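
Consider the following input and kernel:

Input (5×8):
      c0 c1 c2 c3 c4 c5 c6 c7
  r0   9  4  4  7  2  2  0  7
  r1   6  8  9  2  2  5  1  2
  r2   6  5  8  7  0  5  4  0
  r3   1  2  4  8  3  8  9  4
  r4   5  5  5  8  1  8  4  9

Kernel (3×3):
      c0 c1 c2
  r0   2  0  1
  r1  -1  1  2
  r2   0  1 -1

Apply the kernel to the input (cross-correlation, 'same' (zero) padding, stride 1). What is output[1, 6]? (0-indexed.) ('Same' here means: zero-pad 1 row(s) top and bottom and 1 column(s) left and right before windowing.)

The receptive field on the zero-padded input at this output position is [2 0 7 / 5 1 2 / 5 4 0]. Elementwise product with the kernel and sum: 2·2 + 7·1 + 5·-1 + 1·1 + 2·2 + 4·1 + 0·-1.

15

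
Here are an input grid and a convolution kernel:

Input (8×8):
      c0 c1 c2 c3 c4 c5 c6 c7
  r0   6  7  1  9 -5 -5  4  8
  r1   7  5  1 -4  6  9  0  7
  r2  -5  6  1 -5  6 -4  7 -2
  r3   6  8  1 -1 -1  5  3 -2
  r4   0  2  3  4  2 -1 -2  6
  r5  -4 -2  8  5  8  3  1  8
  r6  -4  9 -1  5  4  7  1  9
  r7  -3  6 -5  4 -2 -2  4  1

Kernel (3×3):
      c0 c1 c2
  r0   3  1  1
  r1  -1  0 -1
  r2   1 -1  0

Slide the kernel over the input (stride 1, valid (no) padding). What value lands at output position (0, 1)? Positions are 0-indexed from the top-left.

The receptive field on the input at this output position is [7 1 9 / 5 1 -4 / 6 1 -5]. Elementwise product with the kernel and sum: 7·3 + 1·1 + 9·1 + 5·-1 + -4·-1 + 6·1 + 1·-1.

35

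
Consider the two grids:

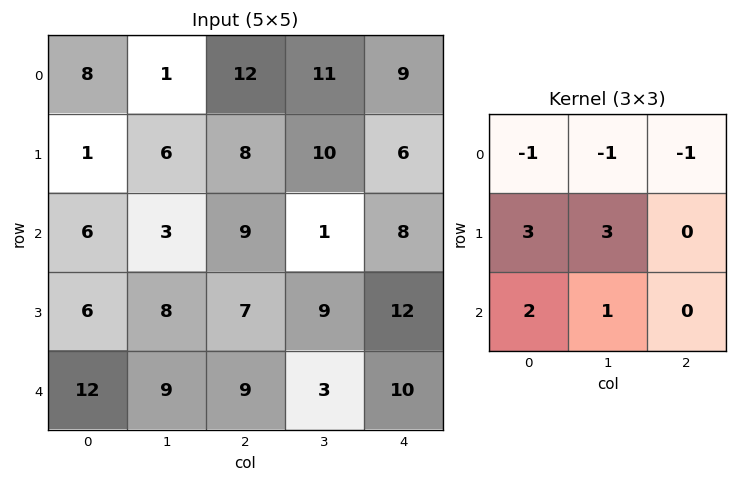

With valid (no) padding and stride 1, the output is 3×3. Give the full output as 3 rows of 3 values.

15 33 41
32 35 29
57 59 51

Output[0,0]: The receptive field on the input at this output position is [8 1 12 / 1 6 8 / 6 3 9]. Elementwise product with the kernel and sum: 8·-1 + 1·-1 + 12·-1 + 1·3 + 6·3 + 6·2 + 3·1.
Output[0,1]: The receptive field on the input at this output position is [1 12 11 / 6 8 10 / 3 9 1]. Elementwise product with the kernel and sum: 1·-1 + 12·-1 + 11·-1 + 6·3 + 8·3 + 3·2 + 9·1.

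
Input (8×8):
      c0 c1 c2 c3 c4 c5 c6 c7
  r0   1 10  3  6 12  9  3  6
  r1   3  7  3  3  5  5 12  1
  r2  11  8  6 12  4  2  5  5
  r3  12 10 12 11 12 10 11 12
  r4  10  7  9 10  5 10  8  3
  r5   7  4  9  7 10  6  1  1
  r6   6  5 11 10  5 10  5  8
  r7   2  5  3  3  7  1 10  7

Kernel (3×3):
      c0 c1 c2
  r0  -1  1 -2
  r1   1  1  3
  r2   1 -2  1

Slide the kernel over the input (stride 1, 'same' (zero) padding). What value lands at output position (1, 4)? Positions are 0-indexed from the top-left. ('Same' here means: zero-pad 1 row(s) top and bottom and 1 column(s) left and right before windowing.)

The receptive field on the zero-padded input at this output position is [6 12 9 / 3 5 5 / 12 4 2]. Elementwise product with the kernel and sum: 6·-1 + 12·1 + 9·-2 + 3·1 + 5·1 + 5·3 + 12·1 + 4·-2 + 2·1.

17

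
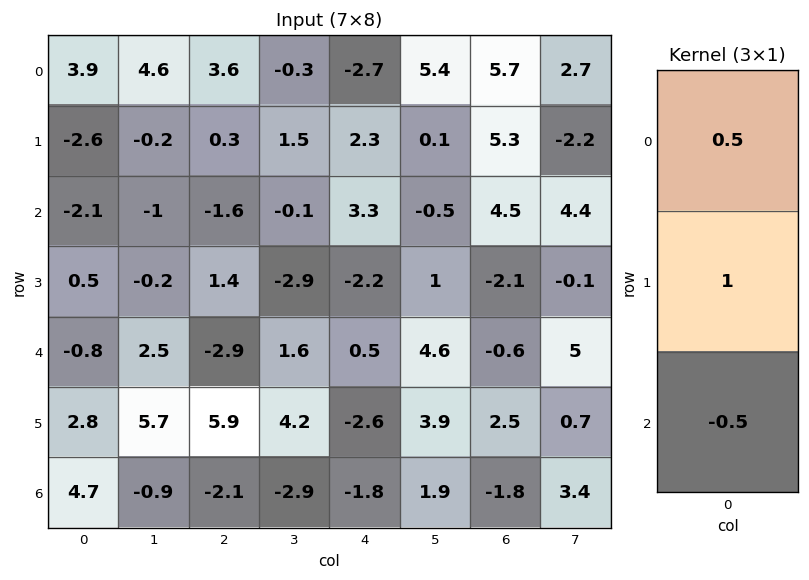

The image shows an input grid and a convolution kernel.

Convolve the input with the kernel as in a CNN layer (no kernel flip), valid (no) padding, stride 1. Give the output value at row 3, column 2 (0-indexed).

The receptive field on the input at this output position is [1.4 / -2.9 / 5.9]. Elementwise product with the kernel and sum: 1.4·0.5 + -2.9·1 + 5.9·-0.5.

-5.15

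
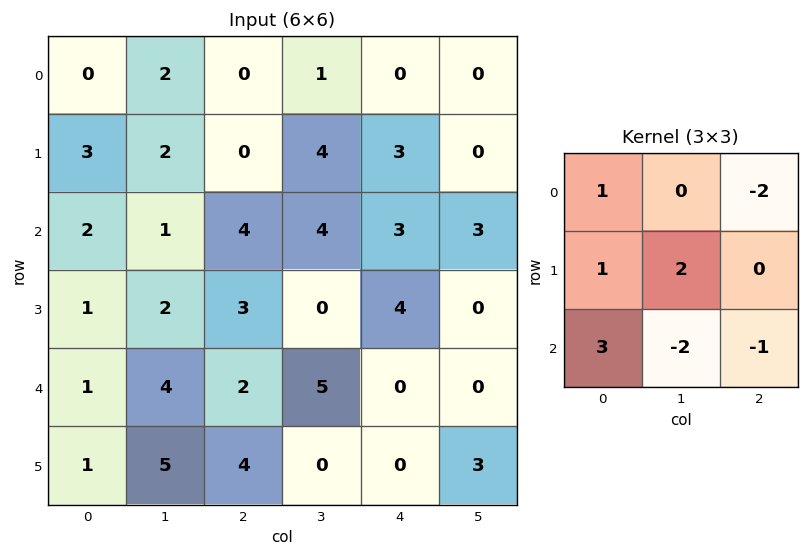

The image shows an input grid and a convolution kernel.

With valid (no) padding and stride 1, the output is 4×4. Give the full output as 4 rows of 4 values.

Output[0,0]: The receptive field on the input at this output position is [0 2 0 / 3 2 0 / 2 1 4]. Elementwise product with the kernel and sum: 0·1 + 0·-2 + 3·1 + 2·2 + 2·3 + 1·-2 + 4·-1.
Output[0,1]: The receptive field on the input at this output position is [2 0 1 / 2 0 4 / 1 4 4]. Elementwise product with the kernel and sum: 2·1 + 1·-2 + 2·1 + 0·2 + 1·3 + 4·-2 + 4·-1.

7 -7 9 14
3 3 11 6
-8 4 -3 21
-7 17 19 2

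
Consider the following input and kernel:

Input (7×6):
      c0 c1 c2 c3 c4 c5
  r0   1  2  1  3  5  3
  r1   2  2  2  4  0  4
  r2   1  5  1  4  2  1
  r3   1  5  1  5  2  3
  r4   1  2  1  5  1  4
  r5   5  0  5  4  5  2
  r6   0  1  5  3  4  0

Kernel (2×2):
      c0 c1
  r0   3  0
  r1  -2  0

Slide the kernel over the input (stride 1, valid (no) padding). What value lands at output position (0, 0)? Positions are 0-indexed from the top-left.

-1

The receptive field on the input at this output position is [1 2 / 2 2]. Elementwise product with the kernel and sum: 1·3 + 2·-2.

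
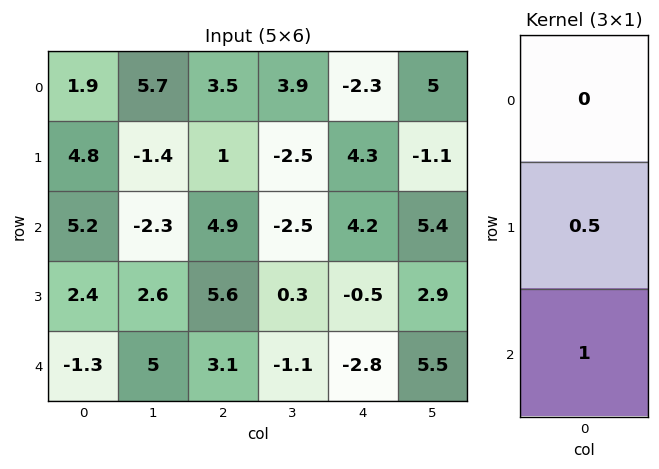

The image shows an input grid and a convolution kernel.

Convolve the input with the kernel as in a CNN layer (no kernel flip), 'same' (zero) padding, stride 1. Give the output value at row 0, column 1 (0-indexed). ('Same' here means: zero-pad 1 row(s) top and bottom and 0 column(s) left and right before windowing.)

1.45

The receptive field on the zero-padded input at this output position is [0 / 5.7 / -1.4]. Elementwise product with the kernel and sum: 5.7·0.5 + -1.4·1.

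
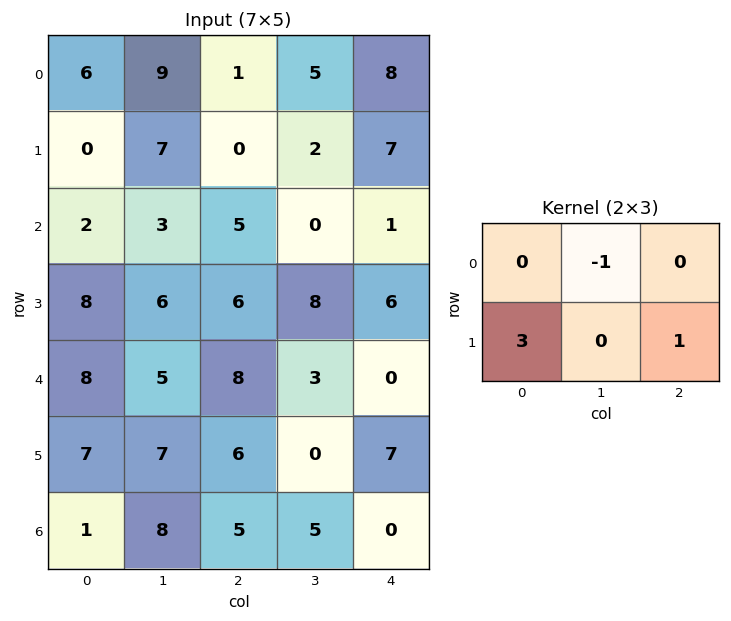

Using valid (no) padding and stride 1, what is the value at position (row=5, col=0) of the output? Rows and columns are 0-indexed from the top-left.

1

The receptive field on the input at this output position is [7 7 6 / 1 8 5]. Elementwise product with the kernel and sum: 7·-1 + 1·3 + 5·1.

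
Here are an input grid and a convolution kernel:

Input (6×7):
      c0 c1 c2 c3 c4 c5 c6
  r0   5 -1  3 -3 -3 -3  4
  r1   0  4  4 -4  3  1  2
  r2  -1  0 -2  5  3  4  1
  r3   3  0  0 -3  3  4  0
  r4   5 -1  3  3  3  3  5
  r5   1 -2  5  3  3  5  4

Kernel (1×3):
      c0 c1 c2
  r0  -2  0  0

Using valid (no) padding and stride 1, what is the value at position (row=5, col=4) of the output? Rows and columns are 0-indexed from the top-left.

-6

The receptive field on the input at this output position is [3 5 4]. Elementwise product with the kernel and sum: 3·-2.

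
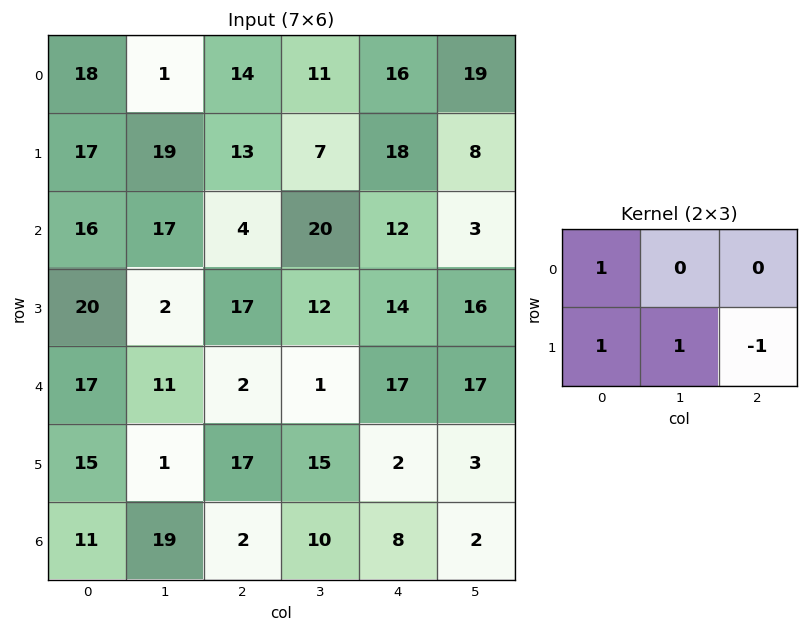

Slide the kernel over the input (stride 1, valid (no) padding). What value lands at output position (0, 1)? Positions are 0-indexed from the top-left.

The receptive field on the input at this output position is [1 14 11 / 19 13 7]. Elementwise product with the kernel and sum: 1·1 + 19·1 + 13·1 + 7·-1.

26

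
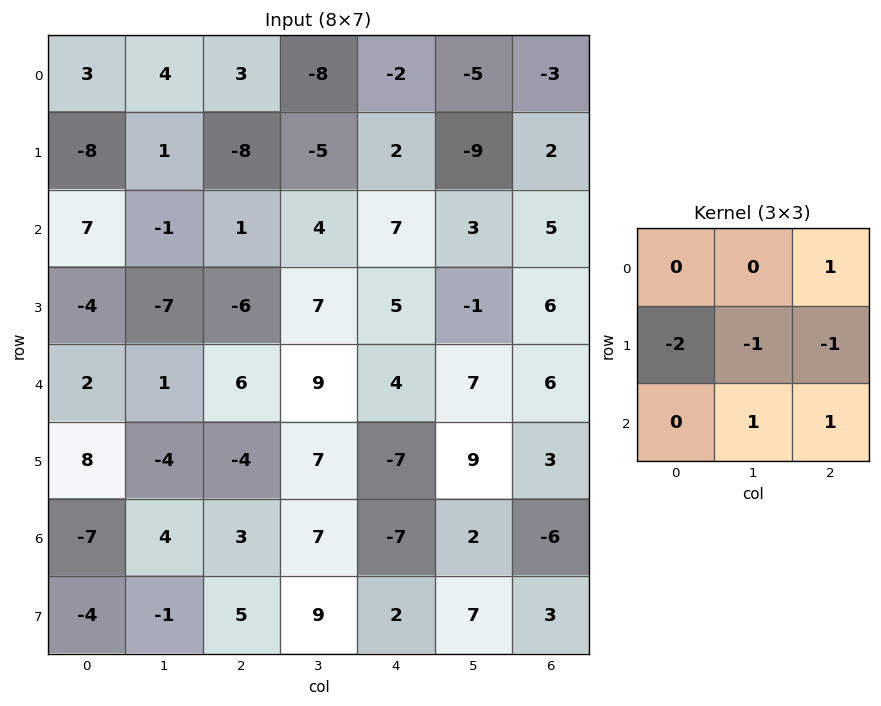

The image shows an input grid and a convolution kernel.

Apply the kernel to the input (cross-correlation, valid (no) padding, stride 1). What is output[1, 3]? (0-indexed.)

-23

The receptive field on the input at this output position is [-5 2 -9 / 4 7 3 / 7 5 -1]. Elementwise product with the kernel and sum: -9·1 + 4·-2 + 7·-1 + 3·-1 + 5·1 + -1·1.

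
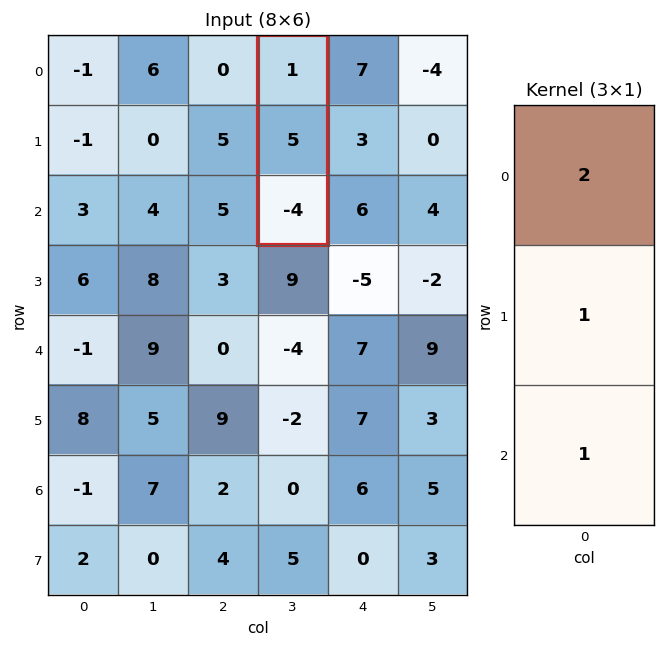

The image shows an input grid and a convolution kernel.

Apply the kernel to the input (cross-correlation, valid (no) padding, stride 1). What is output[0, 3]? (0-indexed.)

3

The receptive field on the input at this output position is [1 / 5 / -4]. Elementwise product with the kernel and sum: 1·2 + 5·1 + -4·1.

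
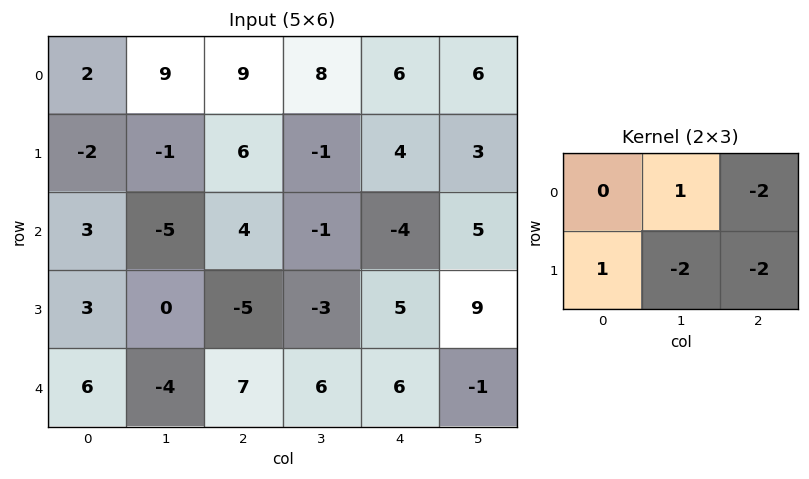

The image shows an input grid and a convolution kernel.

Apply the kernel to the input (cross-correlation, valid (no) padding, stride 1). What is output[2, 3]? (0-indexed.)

The receptive field on the input at this output position is [-1 -4 5 / -3 5 9]. Elementwise product with the kernel and sum: -4·1 + 5·-2 + -3·1 + 5·-2 + 9·-2.

-45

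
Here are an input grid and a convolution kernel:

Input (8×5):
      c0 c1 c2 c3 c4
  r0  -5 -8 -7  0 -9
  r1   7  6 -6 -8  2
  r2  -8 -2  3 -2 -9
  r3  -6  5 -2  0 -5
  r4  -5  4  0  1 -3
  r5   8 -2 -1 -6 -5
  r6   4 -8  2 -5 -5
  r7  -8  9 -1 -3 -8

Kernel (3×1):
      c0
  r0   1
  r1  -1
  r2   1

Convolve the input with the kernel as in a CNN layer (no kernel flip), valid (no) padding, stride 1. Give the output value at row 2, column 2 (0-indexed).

5

The receptive field on the input at this output position is [3 / -2 / 0]. Elementwise product with the kernel and sum: 3·1 + -2·-1 + 0·1.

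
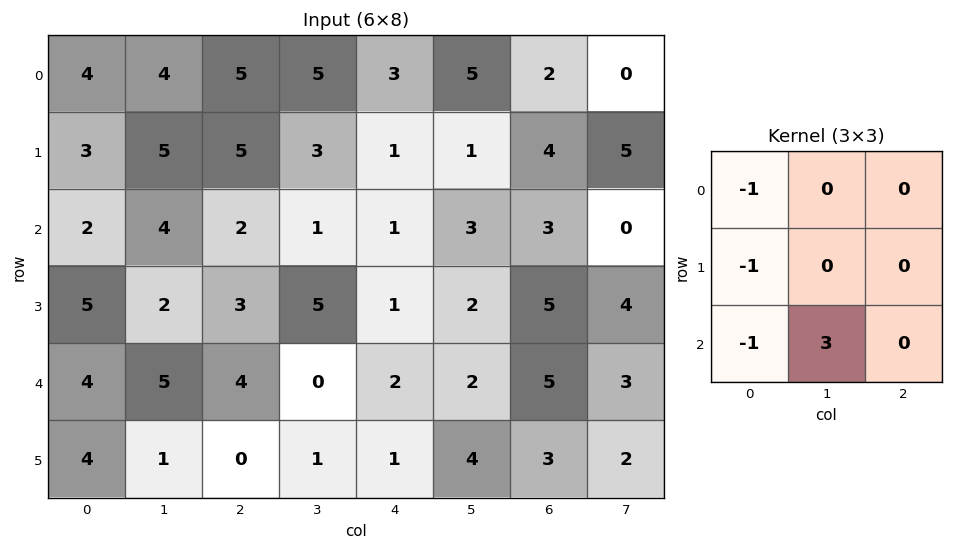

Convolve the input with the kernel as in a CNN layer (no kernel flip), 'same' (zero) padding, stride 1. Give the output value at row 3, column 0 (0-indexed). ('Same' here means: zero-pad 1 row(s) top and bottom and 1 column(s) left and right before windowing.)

The receptive field on the zero-padded input at this output position is [0 2 4 / 0 5 2 / 0 4 5]. Elementwise product with the kernel and sum: 0·-1 + 0·-1 + 0·-1 + 4·3.

12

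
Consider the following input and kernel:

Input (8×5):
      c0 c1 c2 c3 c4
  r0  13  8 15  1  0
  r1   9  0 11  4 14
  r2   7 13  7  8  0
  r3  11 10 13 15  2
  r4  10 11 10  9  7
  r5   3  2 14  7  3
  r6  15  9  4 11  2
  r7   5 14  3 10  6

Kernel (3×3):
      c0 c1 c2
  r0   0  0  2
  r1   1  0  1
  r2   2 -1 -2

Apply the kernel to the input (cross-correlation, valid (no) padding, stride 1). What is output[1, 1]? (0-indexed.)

The receptive field on the input at this output position is [0 11 4 / 13 7 8 / 10 13 15]. Elementwise product with the kernel and sum: 4·2 + 13·1 + 8·1 + 10·2 + 13·-1 + 15·-2.

6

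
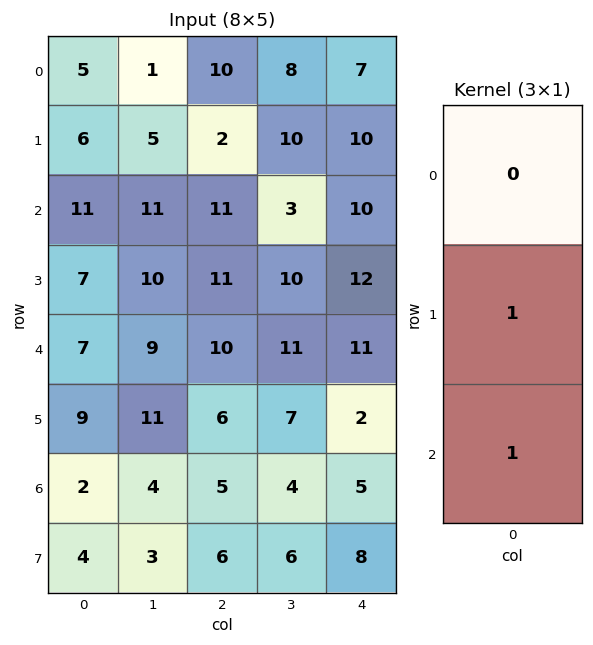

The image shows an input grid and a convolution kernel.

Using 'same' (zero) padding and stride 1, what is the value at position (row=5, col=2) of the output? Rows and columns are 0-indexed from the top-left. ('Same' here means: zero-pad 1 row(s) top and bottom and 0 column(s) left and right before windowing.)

The receptive field on the zero-padded input at this output position is [10 / 6 / 5]. Elementwise product with the kernel and sum: 6·1 + 5·1.

11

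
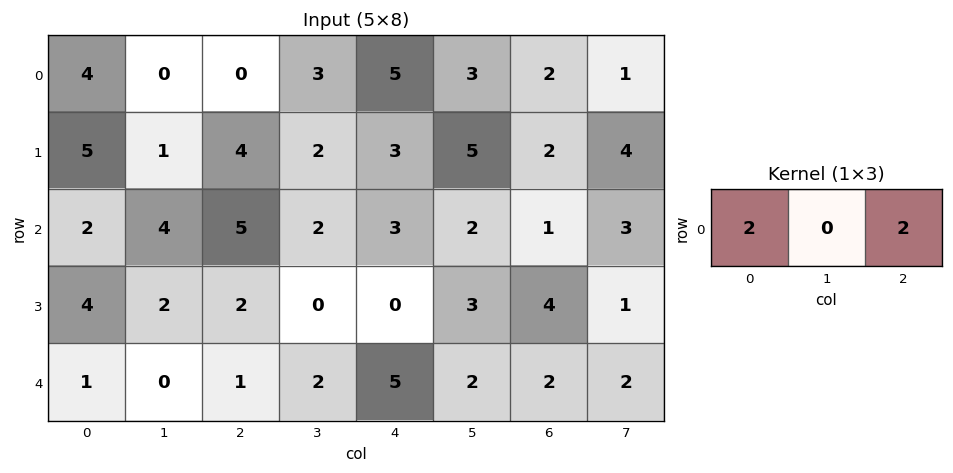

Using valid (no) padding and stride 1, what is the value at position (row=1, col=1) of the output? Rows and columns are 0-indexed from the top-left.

The receptive field on the input at this output position is [1 4 2]. Elementwise product with the kernel and sum: 1·2 + 2·2.

6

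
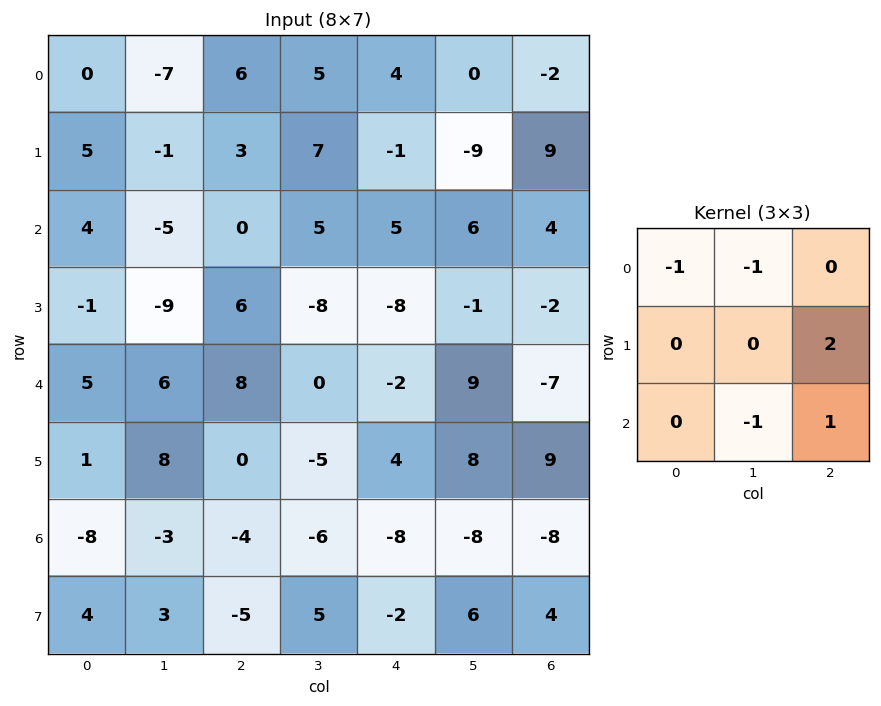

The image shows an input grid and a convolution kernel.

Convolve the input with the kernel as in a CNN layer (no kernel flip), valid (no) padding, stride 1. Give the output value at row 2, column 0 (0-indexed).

The receptive field on the input at this output position is [4 -5 0 / -1 -9 6 / 5 6 8]. Elementwise product with the kernel and sum: 4·-1 + -5·-1 + 6·2 + 6·-1 + 8·1.

15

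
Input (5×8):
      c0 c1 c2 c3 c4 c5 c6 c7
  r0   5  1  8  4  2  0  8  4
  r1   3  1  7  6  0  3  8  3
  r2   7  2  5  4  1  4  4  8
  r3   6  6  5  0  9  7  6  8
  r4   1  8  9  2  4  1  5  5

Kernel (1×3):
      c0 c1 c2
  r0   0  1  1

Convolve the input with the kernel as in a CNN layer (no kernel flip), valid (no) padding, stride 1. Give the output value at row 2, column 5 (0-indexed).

12

The receptive field on the input at this output position is [4 4 8]. Elementwise product with the kernel and sum: 4·1 + 8·1.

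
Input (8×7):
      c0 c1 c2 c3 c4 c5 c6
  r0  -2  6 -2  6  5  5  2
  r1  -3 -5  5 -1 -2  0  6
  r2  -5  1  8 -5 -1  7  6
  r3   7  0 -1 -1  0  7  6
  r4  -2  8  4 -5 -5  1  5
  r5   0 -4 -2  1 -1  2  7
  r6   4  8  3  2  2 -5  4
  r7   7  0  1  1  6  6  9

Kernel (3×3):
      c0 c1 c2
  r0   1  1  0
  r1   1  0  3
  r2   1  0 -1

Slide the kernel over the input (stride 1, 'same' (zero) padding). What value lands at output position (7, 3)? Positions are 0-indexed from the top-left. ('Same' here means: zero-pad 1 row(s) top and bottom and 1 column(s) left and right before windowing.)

24

The receptive field on the zero-padded input at this output position is [3 2 2 / 1 1 6 / 0 0 0]. Elementwise product with the kernel and sum: 3·1 + 2·1 + 1·1 + 6·3 + 0·1 + 0·-1.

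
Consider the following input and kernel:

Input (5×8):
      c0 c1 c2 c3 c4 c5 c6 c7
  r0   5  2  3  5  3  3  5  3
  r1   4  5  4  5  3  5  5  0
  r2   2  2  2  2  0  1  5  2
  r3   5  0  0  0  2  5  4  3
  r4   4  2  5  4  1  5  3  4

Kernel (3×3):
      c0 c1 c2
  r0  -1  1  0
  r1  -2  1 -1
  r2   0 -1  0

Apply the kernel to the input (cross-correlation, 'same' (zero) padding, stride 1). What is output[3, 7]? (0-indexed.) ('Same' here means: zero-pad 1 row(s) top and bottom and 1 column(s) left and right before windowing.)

-12

The receptive field on the zero-padded input at this output position is [5 2 0 / 4 3 0 / 3 4 0]. Elementwise product with the kernel and sum: 5·-1 + 2·1 + 4·-2 + 3·1 + 0·-1 + 4·-1.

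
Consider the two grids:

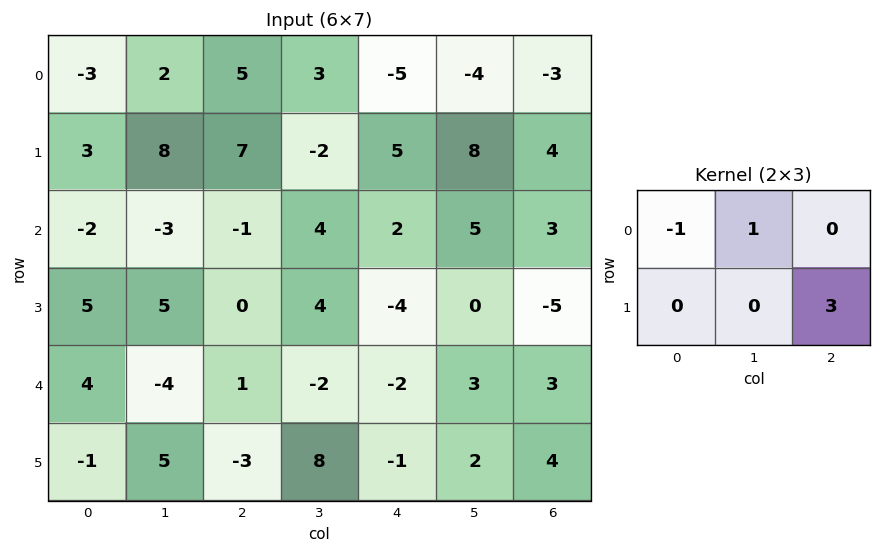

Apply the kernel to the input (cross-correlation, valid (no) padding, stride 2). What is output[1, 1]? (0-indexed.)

The receptive field on the input at this output position is [-1 4 2 / 0 4 -4]. Elementwise product with the kernel and sum: -1·-1 + 4·1 + -4·3.

-7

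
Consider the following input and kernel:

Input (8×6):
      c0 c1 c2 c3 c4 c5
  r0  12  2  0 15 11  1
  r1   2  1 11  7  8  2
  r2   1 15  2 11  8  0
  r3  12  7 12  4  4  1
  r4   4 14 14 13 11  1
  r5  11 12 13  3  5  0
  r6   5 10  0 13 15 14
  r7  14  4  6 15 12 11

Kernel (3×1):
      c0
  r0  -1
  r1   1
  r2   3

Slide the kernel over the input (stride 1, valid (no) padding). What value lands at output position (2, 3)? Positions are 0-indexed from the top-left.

The receptive field on the input at this output position is [11 / 4 / 13]. Elementwise product with the kernel and sum: 11·-1 + 4·1 + 13·3.

32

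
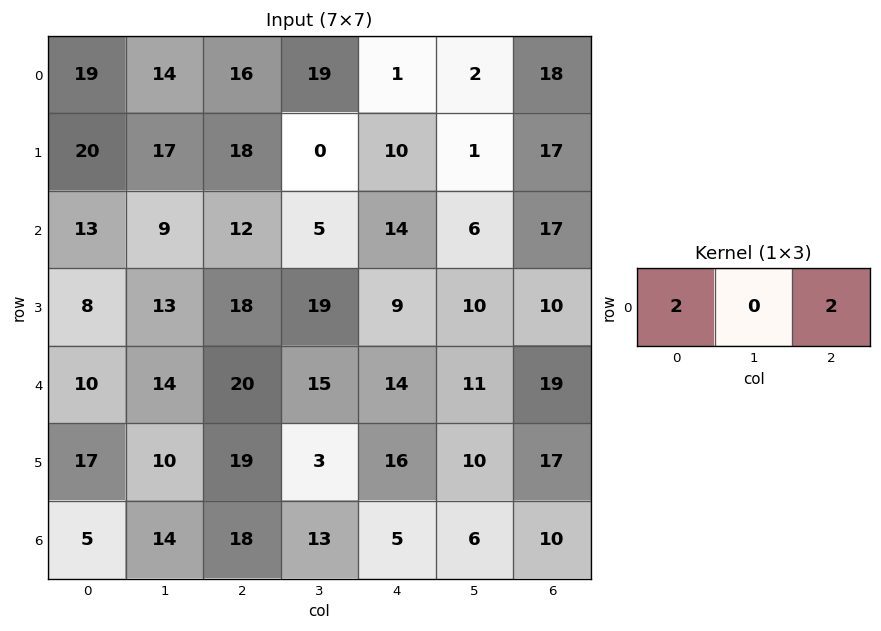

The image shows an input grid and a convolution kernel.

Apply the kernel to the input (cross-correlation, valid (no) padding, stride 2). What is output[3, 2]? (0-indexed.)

30

The receptive field on the input at this output position is [5 6 10]. Elementwise product with the kernel and sum: 5·2 + 10·2.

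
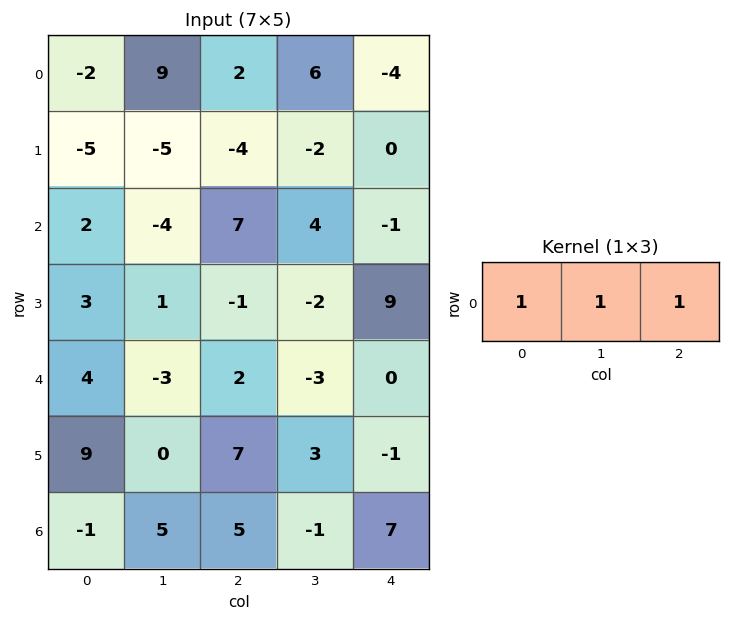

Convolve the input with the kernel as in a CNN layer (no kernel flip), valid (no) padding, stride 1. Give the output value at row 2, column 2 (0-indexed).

10

The receptive field on the input at this output position is [7 4 -1]. Elementwise product with the kernel and sum: 7·1 + 4·1 + -1·1.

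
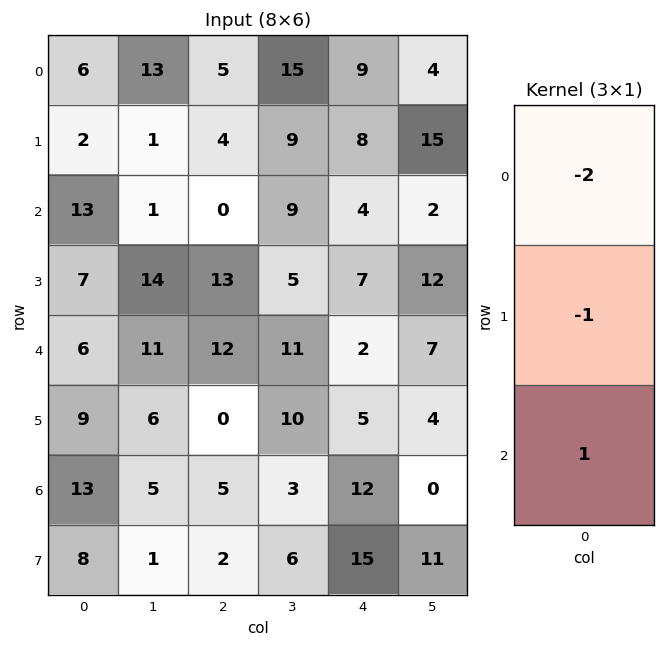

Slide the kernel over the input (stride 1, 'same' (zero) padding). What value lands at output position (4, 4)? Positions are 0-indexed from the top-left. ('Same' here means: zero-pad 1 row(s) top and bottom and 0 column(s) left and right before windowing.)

-11

The receptive field on the zero-padded input at this output position is [7 / 2 / 5]. Elementwise product with the kernel and sum: 7·-2 + 2·-1 + 5·1.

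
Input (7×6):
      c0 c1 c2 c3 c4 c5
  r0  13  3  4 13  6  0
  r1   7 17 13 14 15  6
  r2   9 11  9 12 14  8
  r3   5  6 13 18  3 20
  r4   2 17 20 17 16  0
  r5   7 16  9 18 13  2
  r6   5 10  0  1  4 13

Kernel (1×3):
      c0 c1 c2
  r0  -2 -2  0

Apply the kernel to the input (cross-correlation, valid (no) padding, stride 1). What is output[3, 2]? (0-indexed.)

-62

The receptive field on the input at this output position is [13 18 3]. Elementwise product with the kernel and sum: 13·-2 + 18·-2.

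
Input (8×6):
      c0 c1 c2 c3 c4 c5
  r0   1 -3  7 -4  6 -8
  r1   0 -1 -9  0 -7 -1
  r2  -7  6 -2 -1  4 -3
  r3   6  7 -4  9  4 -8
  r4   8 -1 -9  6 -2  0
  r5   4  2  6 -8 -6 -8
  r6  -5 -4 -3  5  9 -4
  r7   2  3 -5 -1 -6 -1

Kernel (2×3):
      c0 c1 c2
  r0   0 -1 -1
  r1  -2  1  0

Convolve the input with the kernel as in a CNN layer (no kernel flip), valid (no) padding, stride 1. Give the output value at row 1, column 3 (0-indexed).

14

The receptive field on the input at this output position is [0 -7 -1 / -1 4 -3]. Elementwise product with the kernel and sum: -7·-1 + -1·-1 + -1·-2 + 4·1.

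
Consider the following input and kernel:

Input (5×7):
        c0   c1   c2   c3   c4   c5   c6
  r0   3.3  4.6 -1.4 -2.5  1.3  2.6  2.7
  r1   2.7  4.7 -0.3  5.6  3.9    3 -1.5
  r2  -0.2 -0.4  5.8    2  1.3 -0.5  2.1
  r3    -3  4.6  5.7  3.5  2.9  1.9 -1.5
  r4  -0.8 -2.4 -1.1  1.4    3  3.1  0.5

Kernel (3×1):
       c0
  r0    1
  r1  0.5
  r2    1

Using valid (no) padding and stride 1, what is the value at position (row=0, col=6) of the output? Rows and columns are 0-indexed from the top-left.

The receptive field on the input at this output position is [2.7 / -1.5 / 2.1]. Elementwise product with the kernel and sum: 2.7·1 + -1.5·0.5 + 2.1·1.

4.05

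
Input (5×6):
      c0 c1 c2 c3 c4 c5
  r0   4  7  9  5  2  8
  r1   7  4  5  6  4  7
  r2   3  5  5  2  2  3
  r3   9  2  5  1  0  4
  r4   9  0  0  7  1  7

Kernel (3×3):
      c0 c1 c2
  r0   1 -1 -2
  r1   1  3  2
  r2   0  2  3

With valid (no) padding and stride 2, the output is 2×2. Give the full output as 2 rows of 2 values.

Output[0,0]: The receptive field on the input at this output position is [4 7 9 / 7 4 5 / 3 5 5]. Elementwise product with the kernel and sum: 4·1 + 7·-1 + 9·-2 + 7·1 + 4·3 + 5·2 + 5·2 + 5·3.
Output[0,1]: The receptive field on the input at this output position is [9 5 2 / 5 6 4 / 5 2 2]. Elementwise product with the kernel and sum: 9·1 + 5·-1 + 2·-2 + 5·1 + 6·3 + 4·2 + 2·2 + 2·3.

33 41
13 24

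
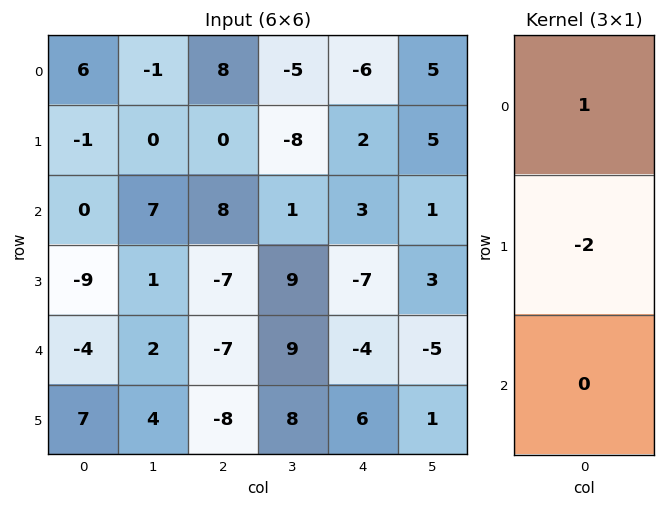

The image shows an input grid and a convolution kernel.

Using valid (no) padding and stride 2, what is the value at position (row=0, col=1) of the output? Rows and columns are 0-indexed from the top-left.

8

The receptive field on the input at this output position is [8 / 0 / 8]. Elementwise product with the kernel and sum: 8·1 + 0·-2.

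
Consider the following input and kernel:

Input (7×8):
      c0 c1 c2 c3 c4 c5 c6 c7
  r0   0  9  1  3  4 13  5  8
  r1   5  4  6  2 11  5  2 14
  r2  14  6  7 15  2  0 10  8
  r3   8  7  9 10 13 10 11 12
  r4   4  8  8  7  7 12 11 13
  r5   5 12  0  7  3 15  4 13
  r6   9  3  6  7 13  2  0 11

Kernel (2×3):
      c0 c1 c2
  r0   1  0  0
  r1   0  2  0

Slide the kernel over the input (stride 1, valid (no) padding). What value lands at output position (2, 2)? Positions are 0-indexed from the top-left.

The receptive field on the input at this output position is [7 15 2 / 9 10 13]. Elementwise product with the kernel and sum: 7·1 + 10·2.

27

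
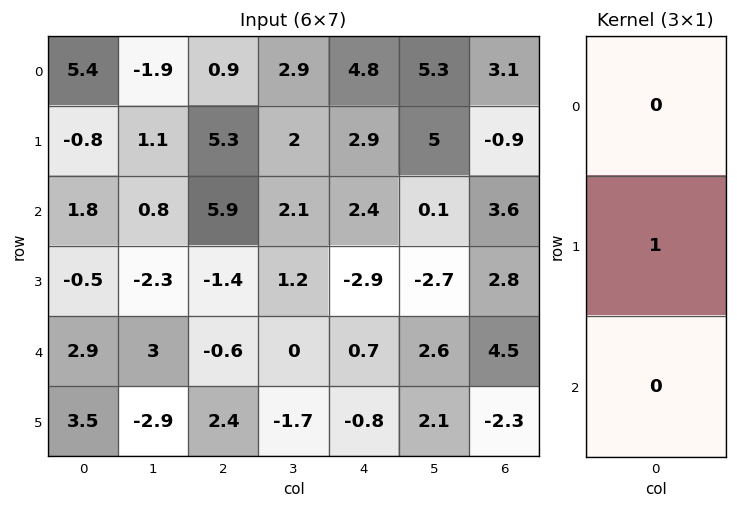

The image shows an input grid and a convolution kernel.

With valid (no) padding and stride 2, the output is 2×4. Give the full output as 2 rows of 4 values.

Output[0,0]: The receptive field on the input at this output position is [5.4 / -0.8 / 1.8]. Elementwise product with the kernel and sum: -0.8·1.
Output[0,1]: The receptive field on the input at this output position is [0.9 / 5.3 / 5.9]. Elementwise product with the kernel and sum: 5.3·1.

-0.8 5.3 2.9 -0.9
-0.5 -1.4 -2.9 2.8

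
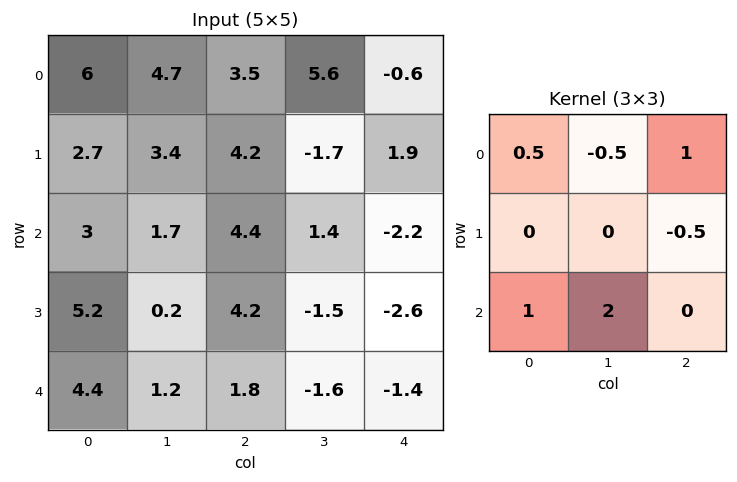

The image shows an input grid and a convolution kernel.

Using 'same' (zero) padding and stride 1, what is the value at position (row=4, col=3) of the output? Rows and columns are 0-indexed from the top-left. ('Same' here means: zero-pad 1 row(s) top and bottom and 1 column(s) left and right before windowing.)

The receptive field on the zero-padded input at this output position is [4.2 -1.5 -2.6 / 1.8 -1.6 -1.4 / 0 0 0]. Elementwise product with the kernel and sum: 4.2·0.5 + -1.5·-0.5 + -2.6·1 + -1.4·-0.5 + 0·1 + 0·2.

0.95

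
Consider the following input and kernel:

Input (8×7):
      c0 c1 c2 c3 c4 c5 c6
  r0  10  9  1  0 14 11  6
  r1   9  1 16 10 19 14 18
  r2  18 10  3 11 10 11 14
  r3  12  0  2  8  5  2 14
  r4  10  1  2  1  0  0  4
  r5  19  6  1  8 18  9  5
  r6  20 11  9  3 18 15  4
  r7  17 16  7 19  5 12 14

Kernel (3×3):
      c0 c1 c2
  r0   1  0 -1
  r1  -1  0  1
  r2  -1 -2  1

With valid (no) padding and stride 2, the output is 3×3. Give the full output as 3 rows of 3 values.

Output[0,0]: The receptive field on the input at this output position is [10 9 1 / 9 1 16 / 18 10 3]. Elementwise product with the kernel and sum: 10·1 + 1·-1 + 9·-1 + 16·1 + 18·-1 + 10·-2 + 3·1.

-19 -25 -11
-5 -8 9
-43 22 -61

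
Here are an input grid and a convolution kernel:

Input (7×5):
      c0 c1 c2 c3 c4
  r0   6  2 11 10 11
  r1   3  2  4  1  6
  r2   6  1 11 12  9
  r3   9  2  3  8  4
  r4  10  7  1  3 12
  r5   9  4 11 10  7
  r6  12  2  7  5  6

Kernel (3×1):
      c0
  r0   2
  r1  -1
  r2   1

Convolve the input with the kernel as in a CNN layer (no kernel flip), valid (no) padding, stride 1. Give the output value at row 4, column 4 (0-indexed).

23

The receptive field on the input at this output position is [12 / 7 / 6]. Elementwise product with the kernel and sum: 12·2 + 7·-1 + 6·1.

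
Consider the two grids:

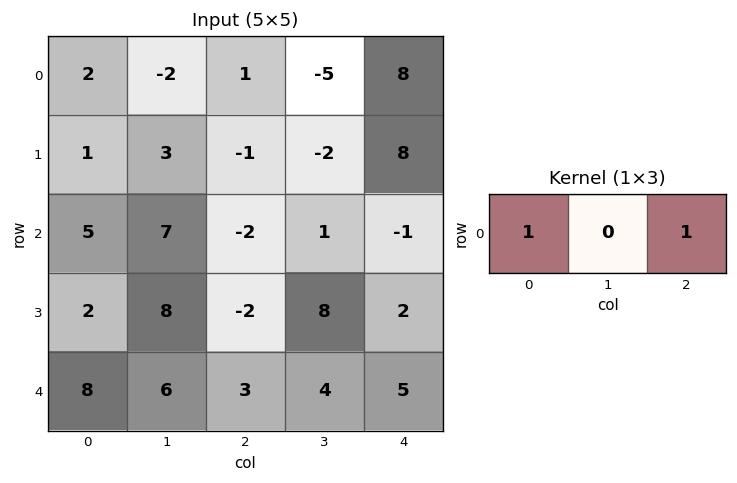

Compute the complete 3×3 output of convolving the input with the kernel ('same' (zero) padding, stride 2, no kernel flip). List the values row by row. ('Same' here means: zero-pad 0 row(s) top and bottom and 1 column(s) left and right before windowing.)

-2 -7 -5
7 8 1
6 10 4

Output[0,0]: The receptive field on the zero-padded input at this output position is [0 2 -2]. Elementwise product with the kernel and sum: 0·1 + -2·1.
Output[0,1]: The receptive field on the zero-padded input at this output position is [-2 1 -5]. Elementwise product with the kernel and sum: -2·1 + -5·1.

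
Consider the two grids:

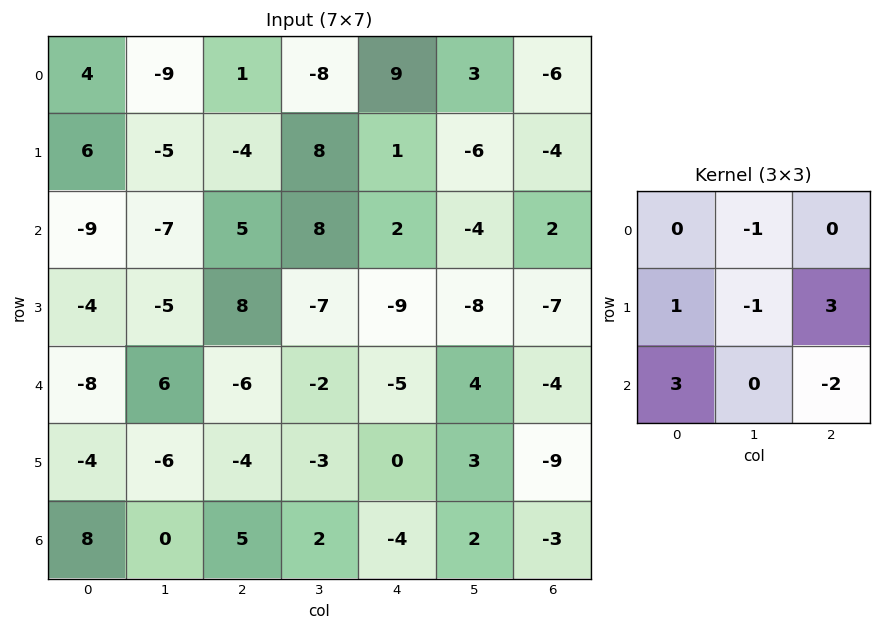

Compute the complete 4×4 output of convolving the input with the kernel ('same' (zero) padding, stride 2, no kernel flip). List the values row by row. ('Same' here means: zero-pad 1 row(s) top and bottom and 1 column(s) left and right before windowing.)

Output[0,0]: The receptive field on the zero-padded input at this output position is [0 0 0 / 0 4 -9 / 0 6 -5]. Elementwise product with the kernel and sum: 0·-1 + 0·1 + 4·-1 + -9·3 + 0·3 + -5·-2.

-21 -65 28 -9
-8 15 -12 -26
42 -14 9 24
-4 5 12 14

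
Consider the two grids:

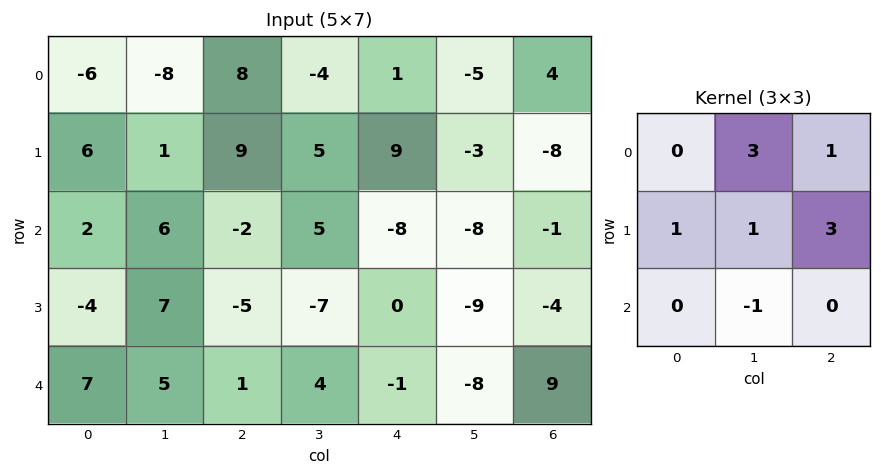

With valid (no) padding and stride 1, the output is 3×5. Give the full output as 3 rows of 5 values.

Output[0,0]: The receptive field on the input at this output position is [-6 -8 8 / 6 1 9 / 2 6 -2]. Elementwise product with the kernel and sum: -8·3 + 8·1 + 6·1 + 1·1 + 9·3 + 6·-1.
Output[0,1]: The receptive field on the input at this output position is [-8 8 -4 / 1 9 5 / 6 -2 5]. Elementwise product with the kernel and sum: 8·3 + -4·1 + 1·1 + 9·1 + 5·3 + -2·-1.

12 47 25 11 -21
7 56 10 -3 -27
-1 -21 -9 -65 -38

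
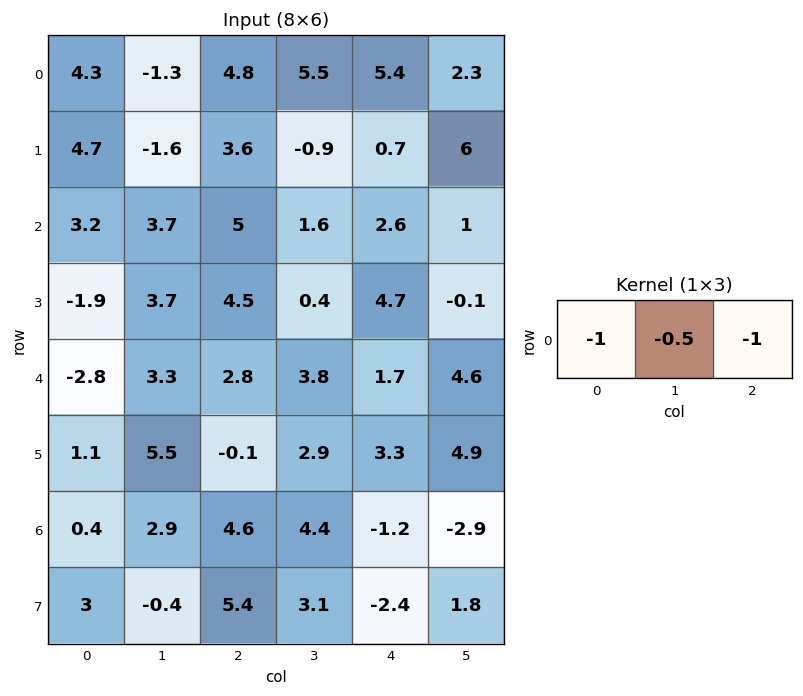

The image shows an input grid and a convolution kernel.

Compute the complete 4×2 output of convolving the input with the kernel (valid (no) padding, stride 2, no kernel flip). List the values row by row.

-8.45 -12.95
-10.05 -8.4
-1.65 -6.4
-6.45 -5.6

Output[0,0]: The receptive field on the input at this output position is [4.3 -1.3 4.8]. Elementwise product with the kernel and sum: 4.3·-1 + -1.3·-0.5 + 4.8·-1.
Output[0,1]: The receptive field on the input at this output position is [4.8 5.5 5.4]. Elementwise product with the kernel and sum: 4.8·-1 + 5.5·-0.5 + 5.4·-1.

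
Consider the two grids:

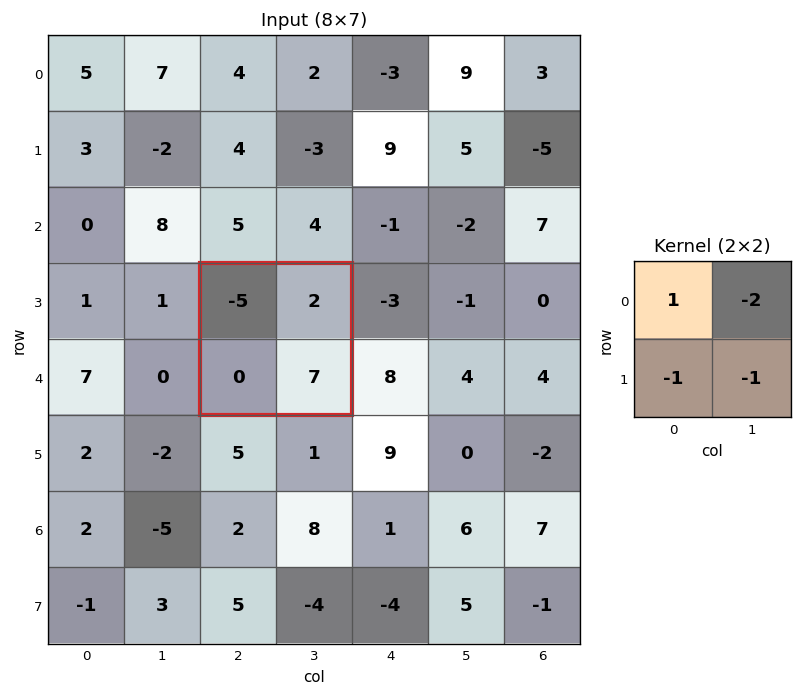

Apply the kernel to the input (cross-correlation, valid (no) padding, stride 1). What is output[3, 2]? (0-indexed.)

-16

The receptive field on the input at this output position is [-5 2 / 0 7]. Elementwise product with the kernel and sum: -5·1 + 2·-2 + 0·-1 + 7·-1.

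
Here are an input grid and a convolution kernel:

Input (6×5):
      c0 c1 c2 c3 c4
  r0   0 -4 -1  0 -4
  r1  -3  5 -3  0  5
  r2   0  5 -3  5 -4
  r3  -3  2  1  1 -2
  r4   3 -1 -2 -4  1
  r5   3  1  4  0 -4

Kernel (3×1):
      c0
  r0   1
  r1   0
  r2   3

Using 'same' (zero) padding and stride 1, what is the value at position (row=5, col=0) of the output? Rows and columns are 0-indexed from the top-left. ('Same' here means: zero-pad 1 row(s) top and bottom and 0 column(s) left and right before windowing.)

3

The receptive field on the zero-padded input at this output position is [3 / 3 / 0]. Elementwise product with the kernel and sum: 3·1 + 0·3.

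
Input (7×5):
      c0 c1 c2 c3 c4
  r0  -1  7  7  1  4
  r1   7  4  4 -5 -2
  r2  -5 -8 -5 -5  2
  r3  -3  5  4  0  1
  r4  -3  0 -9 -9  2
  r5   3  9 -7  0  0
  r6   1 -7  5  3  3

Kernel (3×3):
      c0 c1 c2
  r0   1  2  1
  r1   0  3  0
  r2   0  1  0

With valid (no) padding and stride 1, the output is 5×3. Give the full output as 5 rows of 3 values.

24 29 -7
0 -4 -23
-11 -20 -22
20 -21 -22
8 -43 -22

Output[0,0]: The receptive field on the input at this output position is [-1 7 7 / 7 4 4 / -5 -8 -5]. Elementwise product with the kernel and sum: -1·1 + 7·2 + 7·1 + 4·3 + -8·1.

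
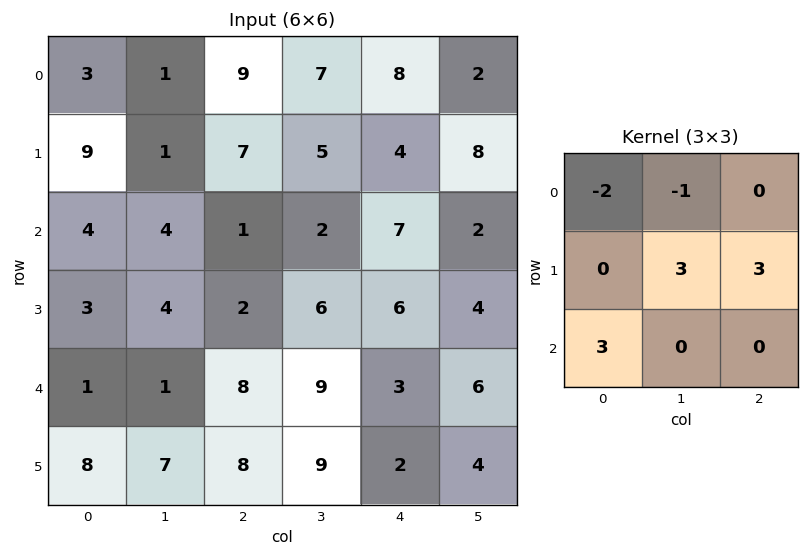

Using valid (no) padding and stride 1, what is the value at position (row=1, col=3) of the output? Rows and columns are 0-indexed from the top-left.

31

The receptive field on the input at this output position is [5 4 8 / 2 7 2 / 6 6 4]. Elementwise product with the kernel and sum: 5·-2 + 4·-1 + 7·3 + 2·3 + 6·3.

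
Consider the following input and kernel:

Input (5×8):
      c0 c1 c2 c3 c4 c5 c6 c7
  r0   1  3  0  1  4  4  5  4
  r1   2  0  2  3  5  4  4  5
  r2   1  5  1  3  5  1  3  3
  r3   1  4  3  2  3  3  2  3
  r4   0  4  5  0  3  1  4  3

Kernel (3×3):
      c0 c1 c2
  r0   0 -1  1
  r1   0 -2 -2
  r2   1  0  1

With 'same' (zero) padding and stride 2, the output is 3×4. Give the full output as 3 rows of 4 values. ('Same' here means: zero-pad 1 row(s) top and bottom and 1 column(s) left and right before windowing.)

-8 1 -9 -9
-10 -1 -8 -5
-5 -11 -8 -13

Output[0,0]: The receptive field on the zero-padded input at this output position is [0 0 0 / 0 1 3 / 0 2 0]. Elementwise product with the kernel and sum: 0·-1 + 0·1 + 1·-2 + 3·-2 + 0·1 + 0·1.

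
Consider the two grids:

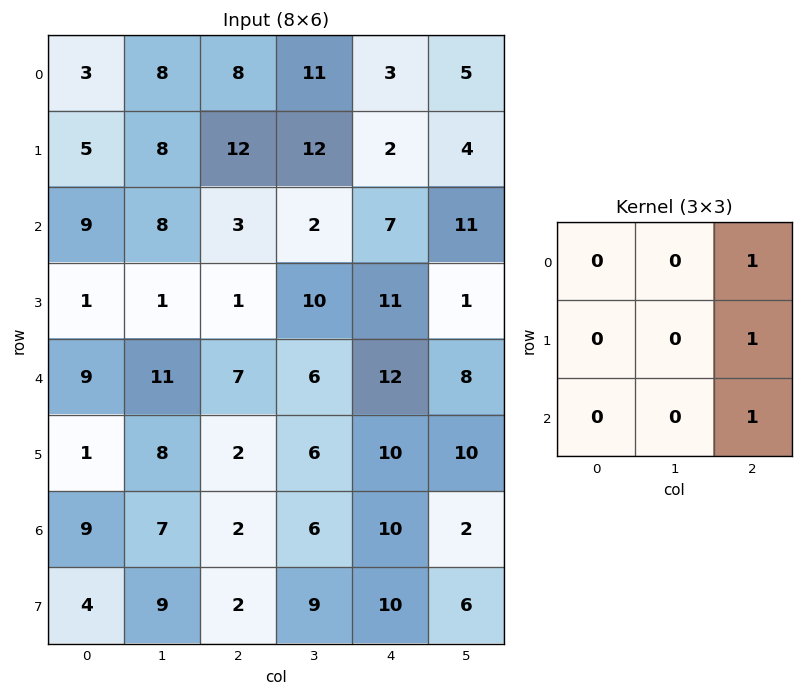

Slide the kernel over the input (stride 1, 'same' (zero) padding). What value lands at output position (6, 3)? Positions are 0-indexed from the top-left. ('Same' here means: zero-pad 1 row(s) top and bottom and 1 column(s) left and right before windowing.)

The receptive field on the zero-padded input at this output position is [2 6 10 / 2 6 10 / 2 9 10]. Elementwise product with the kernel and sum: 10·1 + 10·1 + 10·1.

30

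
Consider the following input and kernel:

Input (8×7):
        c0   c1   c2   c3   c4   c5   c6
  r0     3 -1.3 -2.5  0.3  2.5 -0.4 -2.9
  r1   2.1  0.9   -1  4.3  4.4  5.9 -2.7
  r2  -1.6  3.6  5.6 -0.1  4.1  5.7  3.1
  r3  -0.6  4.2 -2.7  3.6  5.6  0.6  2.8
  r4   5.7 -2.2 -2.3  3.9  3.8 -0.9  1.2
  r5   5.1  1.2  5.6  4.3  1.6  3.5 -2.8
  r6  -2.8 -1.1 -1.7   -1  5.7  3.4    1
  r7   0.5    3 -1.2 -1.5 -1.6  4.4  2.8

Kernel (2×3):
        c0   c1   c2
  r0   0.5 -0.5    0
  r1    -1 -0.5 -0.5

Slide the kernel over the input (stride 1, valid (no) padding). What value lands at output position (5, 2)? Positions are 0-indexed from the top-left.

-0

The receptive field on the input at this output position is [5.6 4.3 1.6 / -1.7 -1 5.7]. Elementwise product with the kernel and sum: 5.6·0.5 + 4.3·-0.5 + -1.7·-1 + -1·-0.5 + 5.7·-0.5.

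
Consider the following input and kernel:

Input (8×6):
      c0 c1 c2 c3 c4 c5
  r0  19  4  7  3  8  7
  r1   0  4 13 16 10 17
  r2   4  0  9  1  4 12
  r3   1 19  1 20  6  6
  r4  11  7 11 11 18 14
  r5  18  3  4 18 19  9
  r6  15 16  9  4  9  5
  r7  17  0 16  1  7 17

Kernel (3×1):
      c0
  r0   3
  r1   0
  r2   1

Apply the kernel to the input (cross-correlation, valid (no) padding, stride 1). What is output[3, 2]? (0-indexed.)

The receptive field on the input at this output position is [1 / 11 / 4]. Elementwise product with the kernel and sum: 1·3 + 4·1.

7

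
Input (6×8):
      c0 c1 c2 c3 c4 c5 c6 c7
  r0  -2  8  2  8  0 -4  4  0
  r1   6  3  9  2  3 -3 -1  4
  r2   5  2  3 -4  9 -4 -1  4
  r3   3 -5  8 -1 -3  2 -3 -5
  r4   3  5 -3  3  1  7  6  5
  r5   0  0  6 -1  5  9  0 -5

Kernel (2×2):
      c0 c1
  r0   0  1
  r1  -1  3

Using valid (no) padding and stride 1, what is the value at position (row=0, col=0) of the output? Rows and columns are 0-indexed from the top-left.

The receptive field on the input at this output position is [-2 8 / 6 3]. Elementwise product with the kernel and sum: 8·1 + 6·-1 + 3·3.

11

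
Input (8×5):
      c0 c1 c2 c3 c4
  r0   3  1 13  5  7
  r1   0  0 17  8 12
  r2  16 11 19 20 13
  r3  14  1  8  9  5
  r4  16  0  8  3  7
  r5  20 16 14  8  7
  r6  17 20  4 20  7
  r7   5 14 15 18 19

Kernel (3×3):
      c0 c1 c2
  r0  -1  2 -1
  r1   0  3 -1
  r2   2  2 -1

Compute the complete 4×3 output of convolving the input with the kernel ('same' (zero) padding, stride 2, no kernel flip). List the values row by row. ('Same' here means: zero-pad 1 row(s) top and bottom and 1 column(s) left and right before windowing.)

8 60 61
64 72 83
99 79 52
51 36 101

Output[0,0]: The receptive field on the zero-padded input at this output position is [0 0 0 / 0 3 1 / 0 0 0]. Elementwise product with the kernel and sum: 0·-1 + 0·2 + 0·-1 + 3·3 + 1·-1 + 0·2 + 0·2 + 0·-1.
Output[0,1]: The receptive field on the zero-padded input at this output position is [0 0 0 / 1 13 5 / 0 17 8]. Elementwise product with the kernel and sum: 0·-1 + 0·2 + 0·-1 + 13·3 + 5·-1 + 0·2 + 17·2 + 8·-1.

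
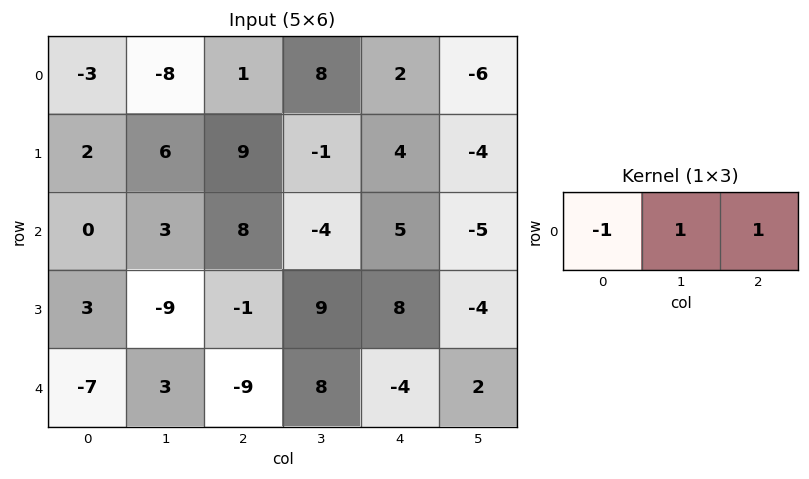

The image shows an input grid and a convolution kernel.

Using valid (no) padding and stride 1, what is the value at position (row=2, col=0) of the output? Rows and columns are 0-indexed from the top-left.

The receptive field on the input at this output position is [0 3 8]. Elementwise product with the kernel and sum: 0·-1 + 3·1 + 8·1.

11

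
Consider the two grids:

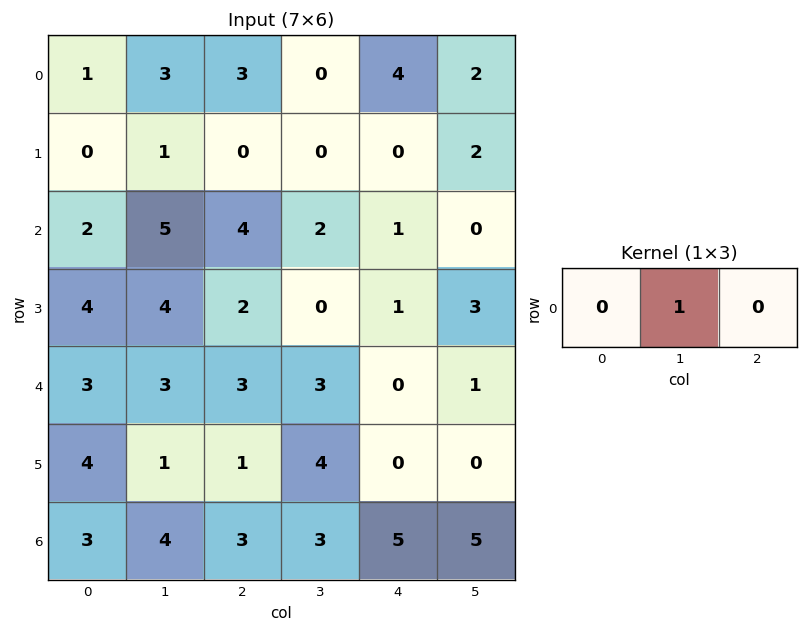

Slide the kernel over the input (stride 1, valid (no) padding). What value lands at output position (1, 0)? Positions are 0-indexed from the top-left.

The receptive field on the input at this output position is [0 1 0]. Elementwise product with the kernel and sum: 1·1.

1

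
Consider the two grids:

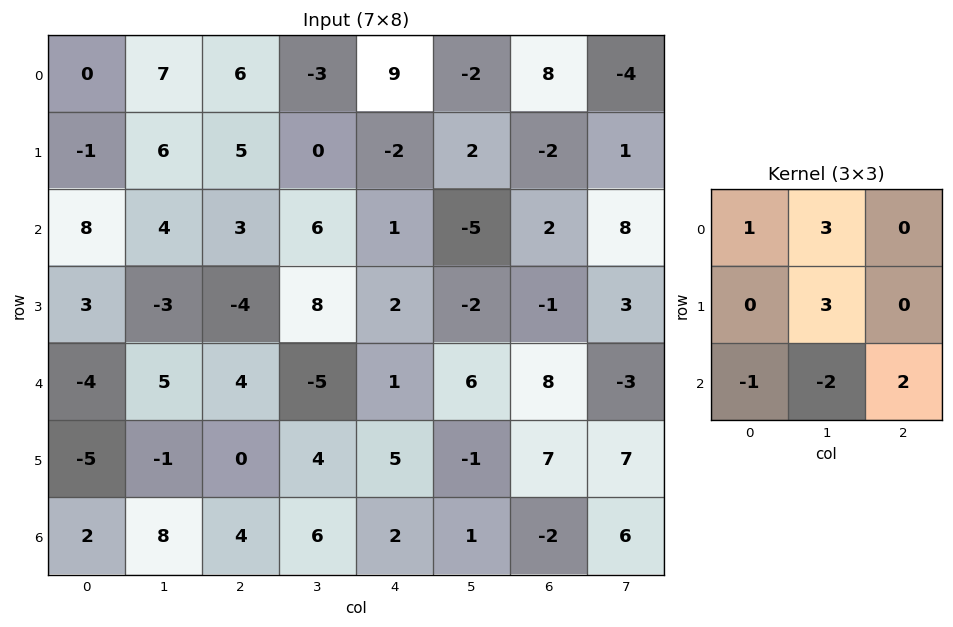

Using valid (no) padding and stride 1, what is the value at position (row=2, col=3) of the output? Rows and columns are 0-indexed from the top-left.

30

The receptive field on the input at this output position is [6 1 -5 / 8 2 -2 / -5 1 6]. Elementwise product with the kernel and sum: 6·1 + 1·3 + 2·3 + -5·-1 + 1·-2 + 6·2.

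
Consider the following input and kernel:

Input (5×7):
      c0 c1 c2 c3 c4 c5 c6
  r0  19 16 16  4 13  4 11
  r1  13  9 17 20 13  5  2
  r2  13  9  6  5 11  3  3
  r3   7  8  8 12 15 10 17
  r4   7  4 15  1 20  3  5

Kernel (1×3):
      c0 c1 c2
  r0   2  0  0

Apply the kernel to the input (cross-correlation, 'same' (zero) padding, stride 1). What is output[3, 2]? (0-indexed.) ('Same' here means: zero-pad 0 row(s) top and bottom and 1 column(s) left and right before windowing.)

16

The receptive field on the zero-padded input at this output position is [8 8 12]. Elementwise product with the kernel and sum: 8·2.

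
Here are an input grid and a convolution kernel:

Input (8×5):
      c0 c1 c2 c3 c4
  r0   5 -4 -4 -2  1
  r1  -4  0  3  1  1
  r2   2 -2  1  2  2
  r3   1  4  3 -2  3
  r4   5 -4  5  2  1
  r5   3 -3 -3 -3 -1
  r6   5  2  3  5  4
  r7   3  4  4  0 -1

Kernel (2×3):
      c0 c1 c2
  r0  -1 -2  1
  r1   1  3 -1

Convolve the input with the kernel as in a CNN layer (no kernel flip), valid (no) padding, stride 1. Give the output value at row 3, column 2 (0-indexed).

14

The receptive field on the input at this output position is [3 -2 3 / 5 2 1]. Elementwise product with the kernel and sum: 3·-1 + -2·-2 + 3·1 + 5·1 + 2·3 + 1·-1.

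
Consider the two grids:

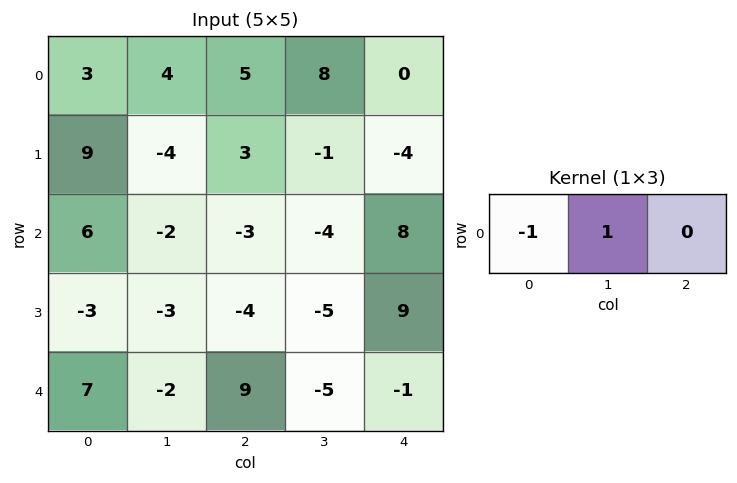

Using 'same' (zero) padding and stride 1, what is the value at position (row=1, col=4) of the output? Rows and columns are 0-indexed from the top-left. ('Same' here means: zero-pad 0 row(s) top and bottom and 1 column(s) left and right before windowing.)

-3

The receptive field on the zero-padded input at this output position is [-1 -4 0]. Elementwise product with the kernel and sum: -1·-1 + -4·1.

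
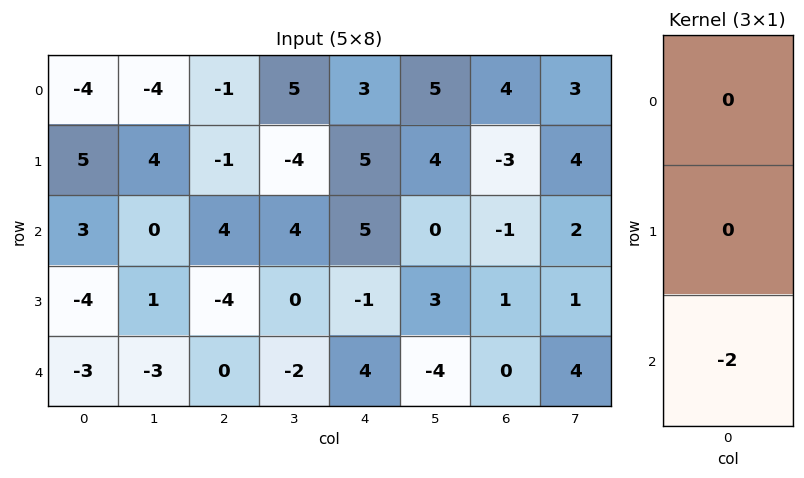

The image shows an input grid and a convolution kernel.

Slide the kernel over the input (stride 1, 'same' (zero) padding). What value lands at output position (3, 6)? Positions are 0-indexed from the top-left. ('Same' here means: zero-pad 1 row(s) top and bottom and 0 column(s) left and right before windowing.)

The receptive field on the zero-padded input at this output position is [-1 / 1 / 0]. Elementwise product with the kernel and sum: 0·-2.

0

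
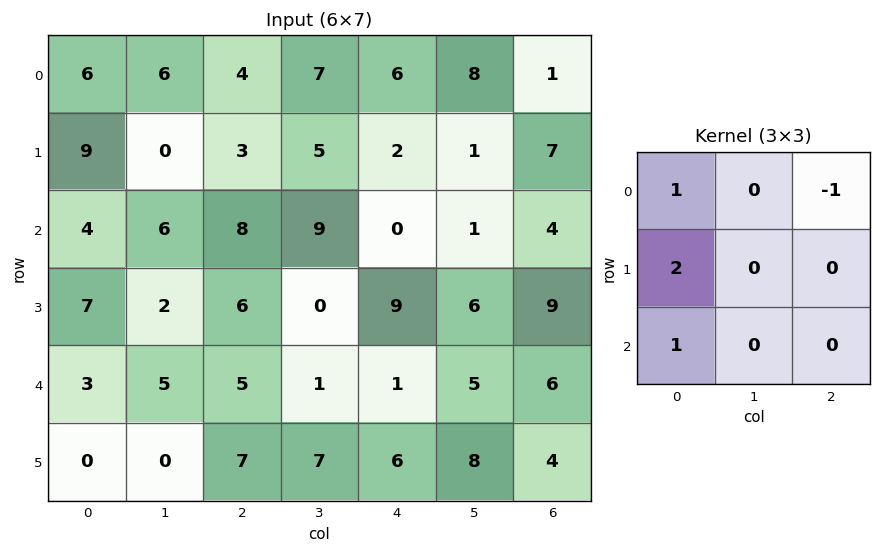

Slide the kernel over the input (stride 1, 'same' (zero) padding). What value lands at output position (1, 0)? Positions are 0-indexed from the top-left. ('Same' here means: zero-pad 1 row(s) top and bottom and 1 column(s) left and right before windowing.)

-6

The receptive field on the zero-padded input at this output position is [0 6 6 / 0 9 0 / 0 4 6]. Elementwise product with the kernel and sum: 0·1 + 6·-1 + 0·2 + 0·1.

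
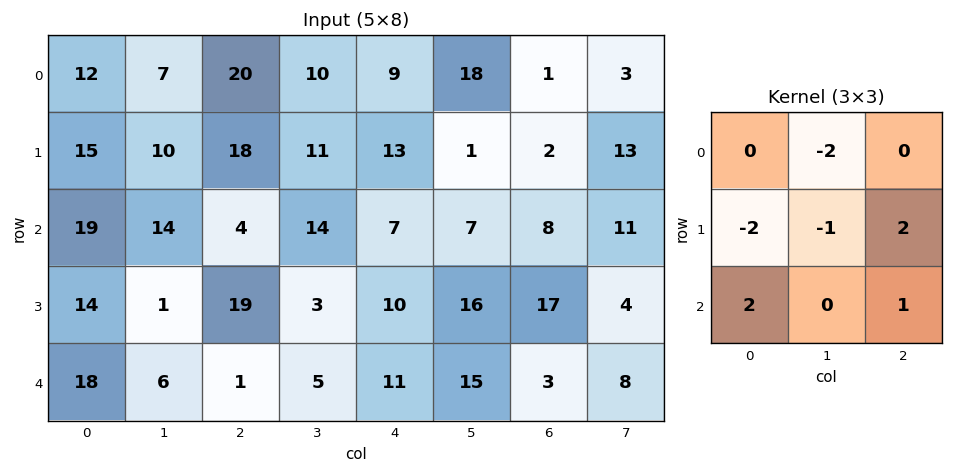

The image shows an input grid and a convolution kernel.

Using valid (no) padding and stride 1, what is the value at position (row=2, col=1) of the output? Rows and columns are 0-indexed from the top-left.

-6

The receptive field on the input at this output position is [14 4 14 / 1 19 3 / 6 1 5]. Elementwise product with the kernel and sum: 4·-2 + 1·-2 + 19·-1 + 3·2 + 6·2 + 5·1.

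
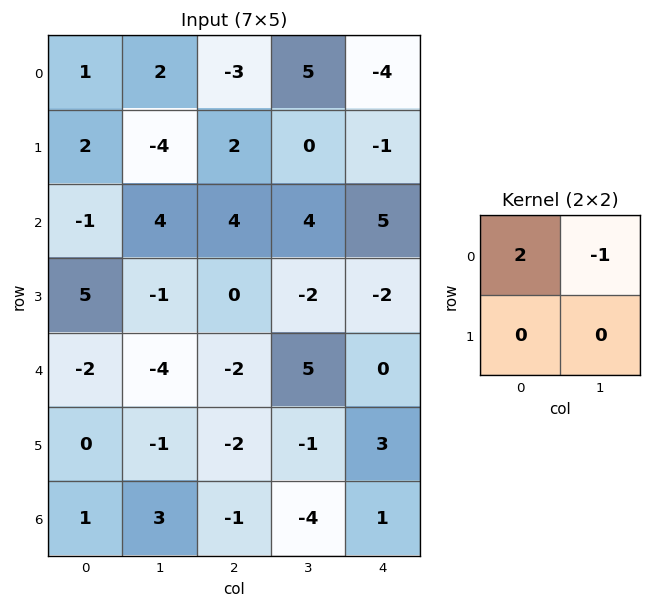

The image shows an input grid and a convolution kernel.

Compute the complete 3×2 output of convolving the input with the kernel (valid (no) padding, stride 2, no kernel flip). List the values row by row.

Output[0,0]: The receptive field on the input at this output position is [1 2 / 2 -4]. Elementwise product with the kernel and sum: 1·2 + 2·-1.
Output[0,1]: The receptive field on the input at this output position is [-3 5 / 2 0]. Elementwise product with the kernel and sum: -3·2 + 5·-1.

0 -11
-6 4
0 -9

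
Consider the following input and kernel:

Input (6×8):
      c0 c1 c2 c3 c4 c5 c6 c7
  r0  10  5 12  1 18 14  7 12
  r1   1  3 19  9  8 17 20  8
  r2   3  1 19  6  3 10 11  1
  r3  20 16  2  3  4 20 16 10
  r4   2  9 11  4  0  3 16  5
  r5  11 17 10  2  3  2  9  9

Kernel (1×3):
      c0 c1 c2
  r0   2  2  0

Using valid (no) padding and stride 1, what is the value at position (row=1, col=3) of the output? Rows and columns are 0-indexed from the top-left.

The receptive field on the input at this output position is [9 8 17]. Elementwise product with the kernel and sum: 9·2 + 8·2.

34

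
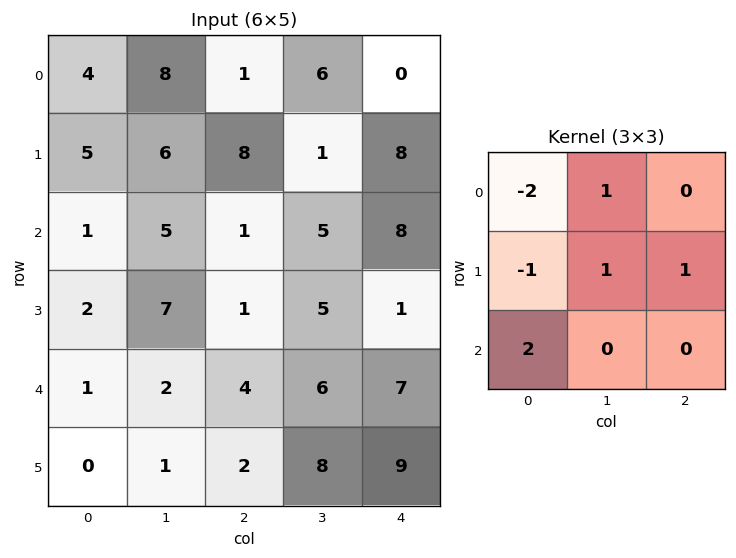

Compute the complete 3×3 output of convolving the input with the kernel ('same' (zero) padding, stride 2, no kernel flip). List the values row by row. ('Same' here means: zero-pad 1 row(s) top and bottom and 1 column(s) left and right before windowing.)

12 11 -4
11 11 19
5 -3 8

Output[0,0]: The receptive field on the zero-padded input at this output position is [0 0 0 / 0 4 8 / 0 5 6]. Elementwise product with the kernel and sum: 0·-2 + 0·1 + 0·-1 + 4·1 + 8·1 + 0·2.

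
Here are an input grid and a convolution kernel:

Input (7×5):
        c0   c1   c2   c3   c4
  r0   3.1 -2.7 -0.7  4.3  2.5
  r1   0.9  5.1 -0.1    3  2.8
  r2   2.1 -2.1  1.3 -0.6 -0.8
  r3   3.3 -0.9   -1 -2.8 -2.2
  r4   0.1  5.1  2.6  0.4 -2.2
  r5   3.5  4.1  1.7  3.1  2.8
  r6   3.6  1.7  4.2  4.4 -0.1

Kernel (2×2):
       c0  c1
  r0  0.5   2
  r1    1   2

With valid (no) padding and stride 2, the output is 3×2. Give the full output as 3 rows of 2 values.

7.25 14.15
-1.65 -7.15
21.95 10

Output[0,0]: The receptive field on the input at this output position is [3.1 -2.7 / 0.9 5.1]. Elementwise product with the kernel and sum: 3.1·0.5 + -2.7·2 + 0.9·1 + 5.1·2.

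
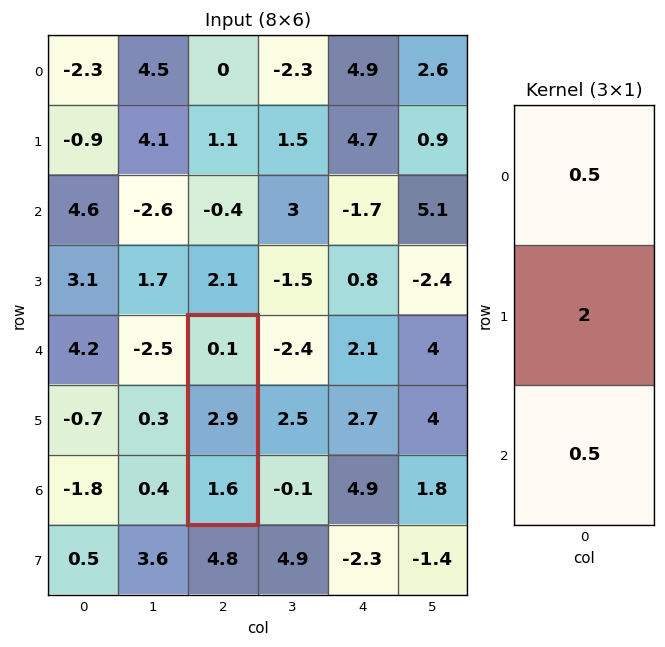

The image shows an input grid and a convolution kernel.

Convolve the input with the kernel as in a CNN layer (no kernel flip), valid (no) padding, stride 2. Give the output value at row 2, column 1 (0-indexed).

6.65

The receptive field on the input at this output position is [0.1 / 2.9 / 1.6]. Elementwise product with the kernel and sum: 0.1·0.5 + 2.9·2 + 1.6·0.5.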